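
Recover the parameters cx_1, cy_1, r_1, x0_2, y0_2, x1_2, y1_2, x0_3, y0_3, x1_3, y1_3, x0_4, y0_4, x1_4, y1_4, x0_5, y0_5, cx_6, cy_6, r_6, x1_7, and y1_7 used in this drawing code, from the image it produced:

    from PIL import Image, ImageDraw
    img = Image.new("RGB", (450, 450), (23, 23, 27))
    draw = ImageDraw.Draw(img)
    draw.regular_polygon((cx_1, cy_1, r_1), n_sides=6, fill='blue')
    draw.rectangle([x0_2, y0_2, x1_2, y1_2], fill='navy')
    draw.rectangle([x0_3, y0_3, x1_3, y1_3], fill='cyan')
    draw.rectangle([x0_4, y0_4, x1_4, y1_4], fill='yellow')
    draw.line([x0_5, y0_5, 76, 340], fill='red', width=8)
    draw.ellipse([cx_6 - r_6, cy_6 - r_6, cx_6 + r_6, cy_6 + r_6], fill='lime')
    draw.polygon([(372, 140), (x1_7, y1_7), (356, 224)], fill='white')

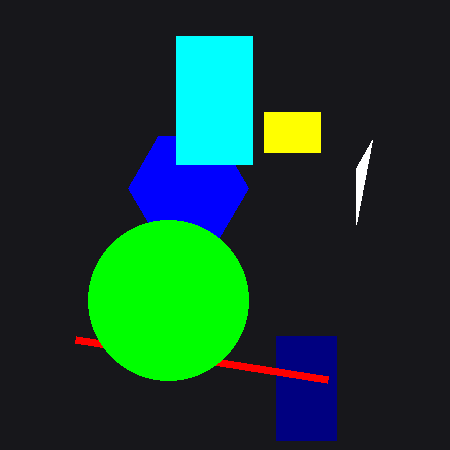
cx_1 = 188, cy_1 = 188, r_1 = 60, x0_2 = 276, y0_2 = 336, x1_2 = 336, y1_2 = 440, x0_3 = 176, y0_3 = 36, x1_3 = 252, y1_3 = 164, x0_4 = 264, y0_4 = 112, x1_4 = 320, y1_4 = 152, x0_5 = 328, y0_5 = 380, cx_6 = 168, cy_6 = 300, r_6 = 80, x1_7 = 356, y1_7 = 168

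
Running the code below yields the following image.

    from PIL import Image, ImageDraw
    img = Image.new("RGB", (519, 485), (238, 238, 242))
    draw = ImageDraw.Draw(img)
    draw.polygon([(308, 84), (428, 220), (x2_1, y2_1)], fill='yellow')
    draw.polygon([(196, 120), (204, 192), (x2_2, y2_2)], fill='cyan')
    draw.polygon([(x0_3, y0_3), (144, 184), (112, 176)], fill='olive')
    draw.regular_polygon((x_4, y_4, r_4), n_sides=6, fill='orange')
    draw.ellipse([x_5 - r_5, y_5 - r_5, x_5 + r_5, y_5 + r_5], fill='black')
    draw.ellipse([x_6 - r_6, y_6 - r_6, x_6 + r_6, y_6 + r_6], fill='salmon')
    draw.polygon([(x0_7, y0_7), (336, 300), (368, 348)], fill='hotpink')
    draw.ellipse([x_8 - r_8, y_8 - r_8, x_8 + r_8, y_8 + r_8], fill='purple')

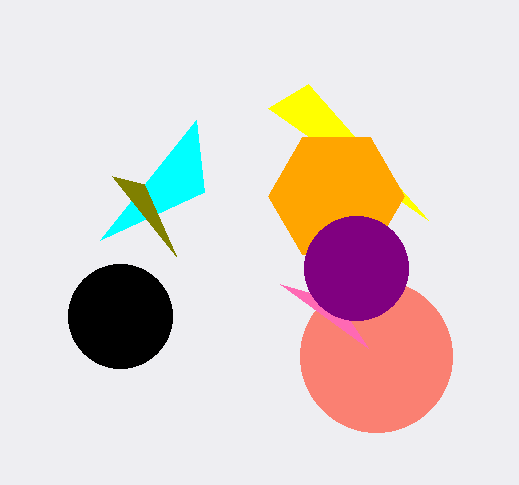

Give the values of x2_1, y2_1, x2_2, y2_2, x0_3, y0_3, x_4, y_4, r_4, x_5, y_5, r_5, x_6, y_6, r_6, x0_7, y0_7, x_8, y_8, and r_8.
x2_1 = 268; y2_1 = 108; x2_2 = 100; y2_2 = 240; x0_3 = 176; y0_3 = 256; x_4 = 336; y_4 = 196; r_4 = 68; x_5 = 120; y_5 = 316; r_5 = 52; x_6 = 376; y_6 = 356; r_6 = 76; x0_7 = 280; y0_7 = 284; x_8 = 356; y_8 = 268; r_8 = 52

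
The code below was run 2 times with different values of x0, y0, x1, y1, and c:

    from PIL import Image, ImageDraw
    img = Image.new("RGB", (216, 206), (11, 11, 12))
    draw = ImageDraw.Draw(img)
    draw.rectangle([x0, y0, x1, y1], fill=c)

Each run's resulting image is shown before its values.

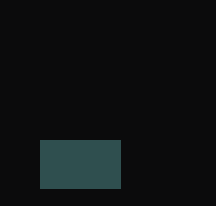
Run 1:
x0 = 40; y0 = 140; x1 = 120; y1 = 188; c = 'darkslategray'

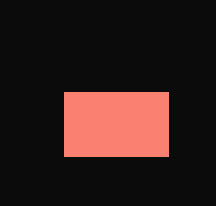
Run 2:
x0 = 64; y0 = 92; x1 = 168; y1 = 156; c = 'salmon'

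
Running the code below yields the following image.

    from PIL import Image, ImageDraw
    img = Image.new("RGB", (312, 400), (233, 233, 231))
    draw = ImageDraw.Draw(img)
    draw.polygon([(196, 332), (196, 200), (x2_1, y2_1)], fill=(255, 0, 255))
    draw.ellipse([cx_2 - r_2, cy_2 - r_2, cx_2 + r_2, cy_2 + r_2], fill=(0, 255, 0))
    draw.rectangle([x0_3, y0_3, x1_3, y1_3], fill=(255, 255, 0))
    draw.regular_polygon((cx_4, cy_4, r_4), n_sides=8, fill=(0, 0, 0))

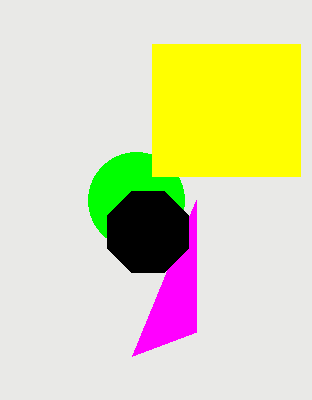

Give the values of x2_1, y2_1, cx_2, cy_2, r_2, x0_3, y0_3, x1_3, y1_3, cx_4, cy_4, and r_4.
x2_1 = 132
y2_1 = 356
cx_2 = 136
cy_2 = 200
r_2 = 48
x0_3 = 152
y0_3 = 44
x1_3 = 300
y1_3 = 176
cx_4 = 148
cy_4 = 232
r_4 = 44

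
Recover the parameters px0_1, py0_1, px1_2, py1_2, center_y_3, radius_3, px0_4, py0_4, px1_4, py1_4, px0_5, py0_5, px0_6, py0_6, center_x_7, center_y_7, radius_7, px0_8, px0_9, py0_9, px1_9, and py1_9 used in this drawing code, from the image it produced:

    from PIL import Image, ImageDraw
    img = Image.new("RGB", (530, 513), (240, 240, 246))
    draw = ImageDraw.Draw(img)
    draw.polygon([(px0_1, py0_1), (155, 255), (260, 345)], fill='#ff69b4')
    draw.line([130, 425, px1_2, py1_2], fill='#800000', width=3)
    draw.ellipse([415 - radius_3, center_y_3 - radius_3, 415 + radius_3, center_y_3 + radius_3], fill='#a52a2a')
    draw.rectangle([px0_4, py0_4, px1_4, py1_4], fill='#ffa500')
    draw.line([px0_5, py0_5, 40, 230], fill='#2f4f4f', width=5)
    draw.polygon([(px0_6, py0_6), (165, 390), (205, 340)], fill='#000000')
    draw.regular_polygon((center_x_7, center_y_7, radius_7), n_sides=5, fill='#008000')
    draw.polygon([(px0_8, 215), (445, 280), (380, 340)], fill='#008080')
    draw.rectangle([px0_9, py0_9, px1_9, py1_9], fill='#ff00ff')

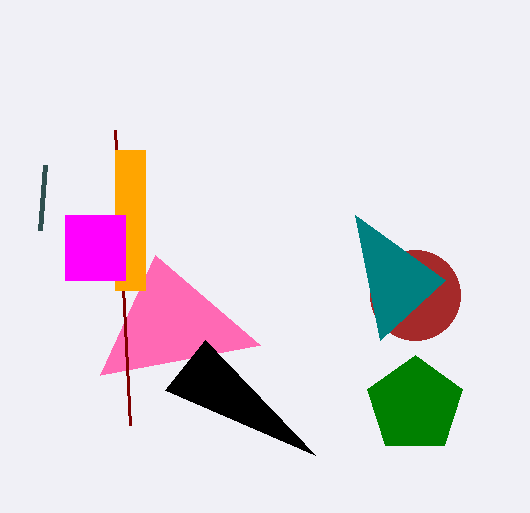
px0_1 = 100, py0_1 = 375, px1_2 = 115, py1_2 = 130, center_y_3 = 295, radius_3 = 45, px0_4 = 115, py0_4 = 150, px1_4 = 145, py1_4 = 290, px0_5 = 45, py0_5 = 165, px0_6 = 315, py0_6 = 455, center_x_7 = 415, center_y_7 = 405, radius_7 = 50, px0_8 = 355, px0_9 = 65, py0_9 = 215, px1_9 = 125, py1_9 = 280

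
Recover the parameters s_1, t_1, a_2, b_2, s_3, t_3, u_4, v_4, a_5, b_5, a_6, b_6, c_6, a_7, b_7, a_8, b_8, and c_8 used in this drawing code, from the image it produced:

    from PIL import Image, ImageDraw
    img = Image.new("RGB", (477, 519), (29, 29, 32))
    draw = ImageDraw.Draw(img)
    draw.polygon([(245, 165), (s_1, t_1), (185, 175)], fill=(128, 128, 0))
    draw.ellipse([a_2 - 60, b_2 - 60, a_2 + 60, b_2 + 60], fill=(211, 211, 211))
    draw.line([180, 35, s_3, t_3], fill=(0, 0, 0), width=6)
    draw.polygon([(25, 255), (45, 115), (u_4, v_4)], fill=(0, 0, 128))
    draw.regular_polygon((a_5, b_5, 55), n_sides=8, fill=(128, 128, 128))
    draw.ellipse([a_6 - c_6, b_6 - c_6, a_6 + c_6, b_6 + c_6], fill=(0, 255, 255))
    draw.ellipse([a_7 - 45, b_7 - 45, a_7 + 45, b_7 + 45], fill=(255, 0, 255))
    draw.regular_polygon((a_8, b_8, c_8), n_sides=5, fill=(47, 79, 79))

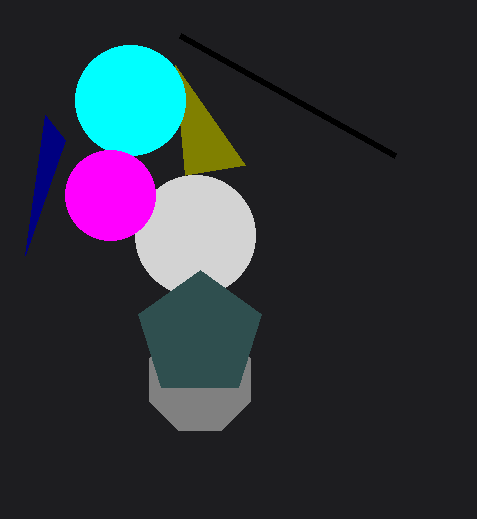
s_1 = 175; t_1 = 65; a_2 = 195; b_2 = 235; s_3 = 395; t_3 = 155; u_4 = 65; v_4 = 140; a_5 = 200; b_5 = 380; a_6 = 130; b_6 = 100; c_6 = 55; a_7 = 110; b_7 = 195; a_8 = 200; b_8 = 335; c_8 = 65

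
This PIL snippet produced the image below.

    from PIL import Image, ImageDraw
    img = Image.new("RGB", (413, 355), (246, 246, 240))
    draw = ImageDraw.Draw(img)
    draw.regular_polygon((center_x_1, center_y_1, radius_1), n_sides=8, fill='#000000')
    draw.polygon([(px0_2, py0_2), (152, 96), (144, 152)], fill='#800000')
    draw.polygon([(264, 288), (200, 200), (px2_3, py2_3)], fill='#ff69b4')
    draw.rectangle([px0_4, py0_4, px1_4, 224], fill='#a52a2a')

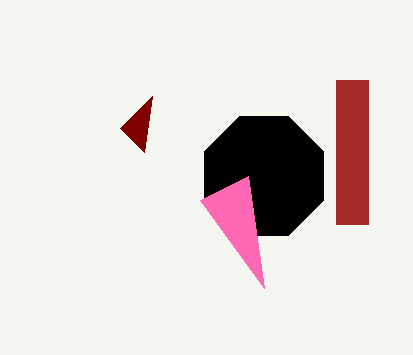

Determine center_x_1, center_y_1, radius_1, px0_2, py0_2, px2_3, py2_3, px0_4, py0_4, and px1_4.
center_x_1 = 264
center_y_1 = 176
radius_1 = 64
px0_2 = 120
py0_2 = 128
px2_3 = 248
py2_3 = 176
px0_4 = 336
py0_4 = 80
px1_4 = 368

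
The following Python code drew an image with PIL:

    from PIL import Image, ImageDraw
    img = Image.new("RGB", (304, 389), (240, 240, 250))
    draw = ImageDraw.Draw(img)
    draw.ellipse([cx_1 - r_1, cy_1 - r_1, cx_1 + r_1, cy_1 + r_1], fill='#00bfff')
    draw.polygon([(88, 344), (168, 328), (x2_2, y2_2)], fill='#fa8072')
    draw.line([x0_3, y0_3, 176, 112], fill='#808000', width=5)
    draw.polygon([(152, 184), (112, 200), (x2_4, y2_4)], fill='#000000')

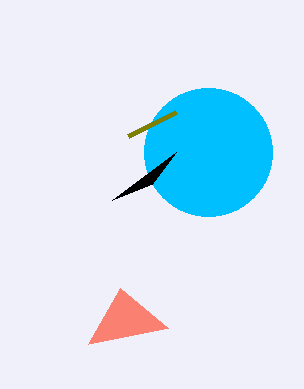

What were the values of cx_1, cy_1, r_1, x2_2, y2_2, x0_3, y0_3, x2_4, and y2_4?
cx_1 = 208
cy_1 = 152
r_1 = 64
x2_2 = 120
y2_2 = 288
x0_3 = 128
y0_3 = 136
x2_4 = 176
y2_4 = 152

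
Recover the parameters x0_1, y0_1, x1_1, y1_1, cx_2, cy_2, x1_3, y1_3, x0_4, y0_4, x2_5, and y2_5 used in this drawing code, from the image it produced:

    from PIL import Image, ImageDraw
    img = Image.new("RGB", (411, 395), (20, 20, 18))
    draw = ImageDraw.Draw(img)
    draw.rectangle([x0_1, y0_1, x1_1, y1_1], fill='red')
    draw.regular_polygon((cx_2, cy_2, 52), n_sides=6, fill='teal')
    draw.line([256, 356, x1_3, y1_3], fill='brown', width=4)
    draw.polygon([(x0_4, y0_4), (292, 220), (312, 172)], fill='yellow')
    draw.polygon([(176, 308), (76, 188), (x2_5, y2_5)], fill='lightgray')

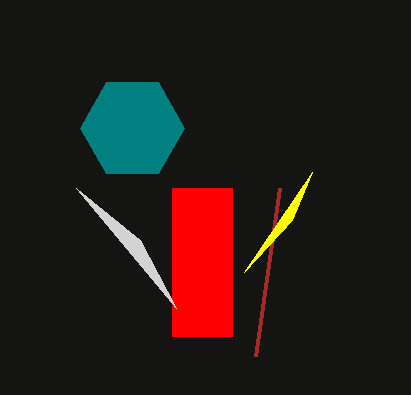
x0_1 = 172; y0_1 = 188; x1_1 = 232; y1_1 = 336; cx_2 = 132; cy_2 = 128; x1_3 = 280; y1_3 = 188; x0_4 = 244; y0_4 = 272; x2_5 = 140; y2_5 = 240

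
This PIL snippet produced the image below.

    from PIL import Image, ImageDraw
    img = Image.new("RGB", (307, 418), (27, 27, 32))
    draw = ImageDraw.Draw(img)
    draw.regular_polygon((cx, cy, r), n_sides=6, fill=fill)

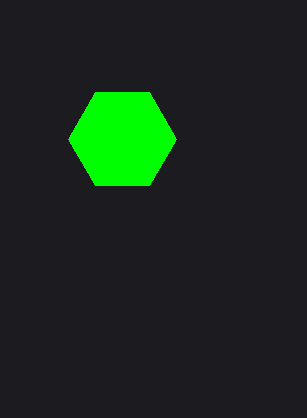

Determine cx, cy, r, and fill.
cx = 122, cy = 139, r = 54, fill = 'lime'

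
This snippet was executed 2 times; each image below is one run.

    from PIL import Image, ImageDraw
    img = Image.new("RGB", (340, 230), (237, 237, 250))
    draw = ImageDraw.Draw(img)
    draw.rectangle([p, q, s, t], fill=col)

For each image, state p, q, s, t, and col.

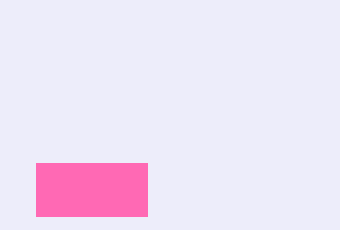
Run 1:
p = 36, q = 163, s = 147, t = 216, col = 'hotpink'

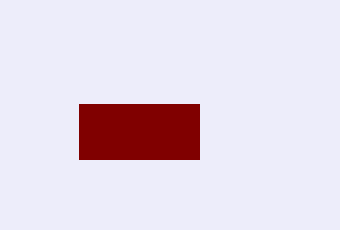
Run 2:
p = 79, q = 104, s = 199, t = 159, col = 'maroon'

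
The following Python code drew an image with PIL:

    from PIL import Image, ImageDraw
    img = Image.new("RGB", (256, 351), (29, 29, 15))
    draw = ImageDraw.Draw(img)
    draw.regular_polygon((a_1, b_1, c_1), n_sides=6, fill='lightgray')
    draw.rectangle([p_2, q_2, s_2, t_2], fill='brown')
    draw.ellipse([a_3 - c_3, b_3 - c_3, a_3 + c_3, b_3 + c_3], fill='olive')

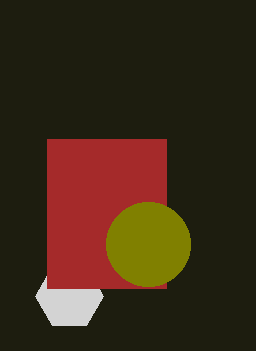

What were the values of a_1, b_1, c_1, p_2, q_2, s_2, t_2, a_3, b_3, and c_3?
a_1 = 69; b_1 = 296; c_1 = 34; p_2 = 47; q_2 = 139; s_2 = 166; t_2 = 288; a_3 = 148; b_3 = 244; c_3 = 42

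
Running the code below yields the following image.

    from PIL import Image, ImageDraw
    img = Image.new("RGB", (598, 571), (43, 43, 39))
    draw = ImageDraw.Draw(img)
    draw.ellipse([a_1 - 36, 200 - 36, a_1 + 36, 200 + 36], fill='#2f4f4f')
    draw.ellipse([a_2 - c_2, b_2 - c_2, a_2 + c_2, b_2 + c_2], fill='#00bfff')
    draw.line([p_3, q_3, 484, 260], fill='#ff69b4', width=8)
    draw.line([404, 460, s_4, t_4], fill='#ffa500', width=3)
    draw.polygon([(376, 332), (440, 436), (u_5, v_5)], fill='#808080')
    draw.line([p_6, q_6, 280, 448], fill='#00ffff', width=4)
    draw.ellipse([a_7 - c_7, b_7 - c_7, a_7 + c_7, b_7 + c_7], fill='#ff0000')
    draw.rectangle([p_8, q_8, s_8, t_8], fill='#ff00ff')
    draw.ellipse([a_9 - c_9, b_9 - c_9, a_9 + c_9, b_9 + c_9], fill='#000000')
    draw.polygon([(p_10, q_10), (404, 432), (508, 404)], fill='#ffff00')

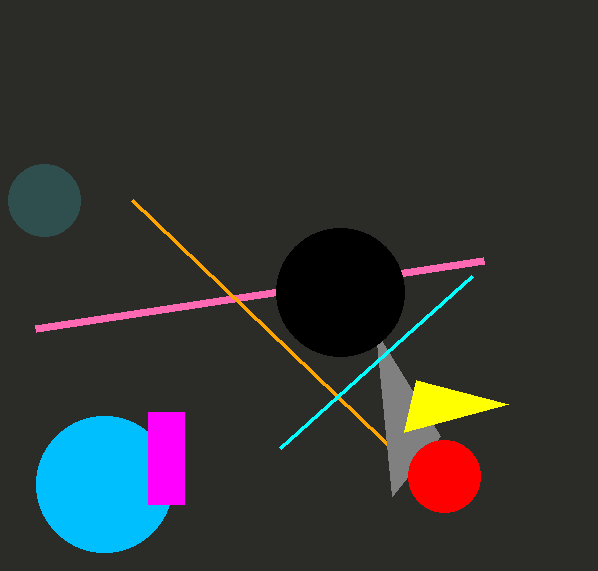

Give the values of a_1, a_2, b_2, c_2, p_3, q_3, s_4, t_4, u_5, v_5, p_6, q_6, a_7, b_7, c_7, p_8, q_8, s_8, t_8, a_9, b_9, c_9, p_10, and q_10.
a_1 = 44
a_2 = 104
b_2 = 484
c_2 = 68
p_3 = 36
q_3 = 328
s_4 = 132
t_4 = 200
u_5 = 392
v_5 = 496
p_6 = 472
q_6 = 276
a_7 = 444
b_7 = 476
c_7 = 36
p_8 = 148
q_8 = 412
s_8 = 184
t_8 = 504
a_9 = 340
b_9 = 292
c_9 = 64
p_10 = 416
q_10 = 380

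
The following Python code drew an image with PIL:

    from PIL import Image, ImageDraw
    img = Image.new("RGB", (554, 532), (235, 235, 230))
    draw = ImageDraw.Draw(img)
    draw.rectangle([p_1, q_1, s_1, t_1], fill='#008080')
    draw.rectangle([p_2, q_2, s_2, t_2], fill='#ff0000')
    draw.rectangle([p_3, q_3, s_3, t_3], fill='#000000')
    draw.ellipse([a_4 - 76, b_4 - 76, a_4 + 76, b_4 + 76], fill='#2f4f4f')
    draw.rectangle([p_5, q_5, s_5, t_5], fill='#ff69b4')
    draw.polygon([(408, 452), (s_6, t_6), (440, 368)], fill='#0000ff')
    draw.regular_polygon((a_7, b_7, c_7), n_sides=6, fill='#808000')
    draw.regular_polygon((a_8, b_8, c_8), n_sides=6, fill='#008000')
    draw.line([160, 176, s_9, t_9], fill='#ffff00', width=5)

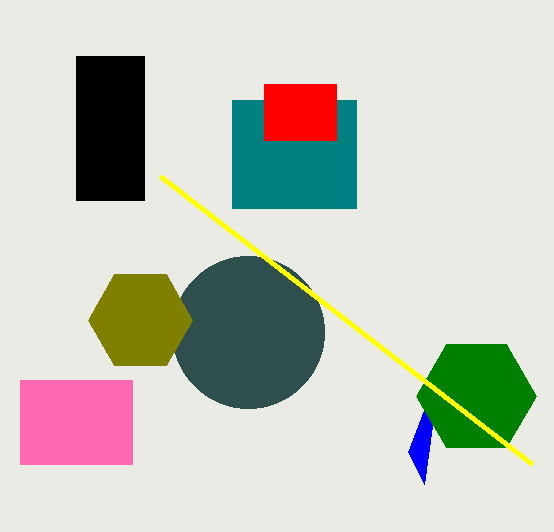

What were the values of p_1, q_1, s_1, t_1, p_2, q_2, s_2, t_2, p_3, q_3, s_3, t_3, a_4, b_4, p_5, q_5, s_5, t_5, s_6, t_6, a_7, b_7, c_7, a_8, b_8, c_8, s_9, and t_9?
p_1 = 232, q_1 = 100, s_1 = 356, t_1 = 208, p_2 = 264, q_2 = 84, s_2 = 336, t_2 = 140, p_3 = 76, q_3 = 56, s_3 = 144, t_3 = 200, a_4 = 248, b_4 = 332, p_5 = 20, q_5 = 380, s_5 = 132, t_5 = 464, s_6 = 424, t_6 = 484, a_7 = 140, b_7 = 320, c_7 = 52, a_8 = 476, b_8 = 396, c_8 = 60, s_9 = 532, t_9 = 464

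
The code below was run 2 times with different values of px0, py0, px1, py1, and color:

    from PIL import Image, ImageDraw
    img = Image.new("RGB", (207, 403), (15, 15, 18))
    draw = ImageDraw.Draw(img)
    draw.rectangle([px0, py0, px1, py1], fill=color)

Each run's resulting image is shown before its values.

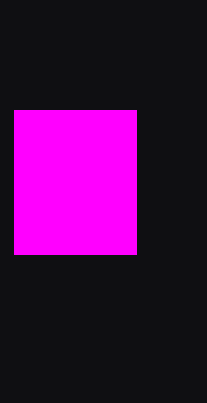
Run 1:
px0 = 14; py0 = 110; px1 = 136; py1 = 254; color = 'magenta'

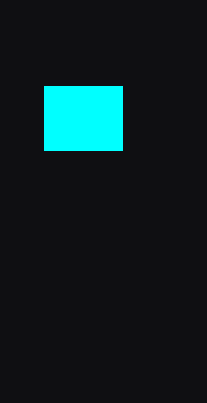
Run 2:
px0 = 44, py0 = 86, px1 = 122, py1 = 150, color = 'cyan'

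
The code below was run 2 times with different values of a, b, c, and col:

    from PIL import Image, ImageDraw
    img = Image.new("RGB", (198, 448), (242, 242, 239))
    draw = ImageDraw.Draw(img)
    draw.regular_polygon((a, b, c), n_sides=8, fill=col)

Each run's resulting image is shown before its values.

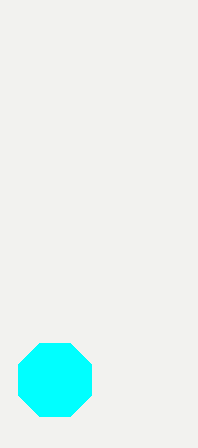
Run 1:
a = 55, b = 380, c = 40, col = 'cyan'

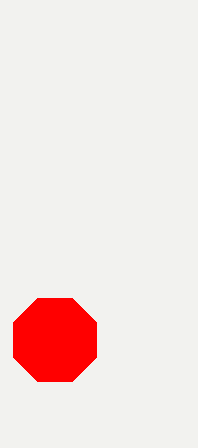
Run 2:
a = 55, b = 340, c = 45, col = 'red'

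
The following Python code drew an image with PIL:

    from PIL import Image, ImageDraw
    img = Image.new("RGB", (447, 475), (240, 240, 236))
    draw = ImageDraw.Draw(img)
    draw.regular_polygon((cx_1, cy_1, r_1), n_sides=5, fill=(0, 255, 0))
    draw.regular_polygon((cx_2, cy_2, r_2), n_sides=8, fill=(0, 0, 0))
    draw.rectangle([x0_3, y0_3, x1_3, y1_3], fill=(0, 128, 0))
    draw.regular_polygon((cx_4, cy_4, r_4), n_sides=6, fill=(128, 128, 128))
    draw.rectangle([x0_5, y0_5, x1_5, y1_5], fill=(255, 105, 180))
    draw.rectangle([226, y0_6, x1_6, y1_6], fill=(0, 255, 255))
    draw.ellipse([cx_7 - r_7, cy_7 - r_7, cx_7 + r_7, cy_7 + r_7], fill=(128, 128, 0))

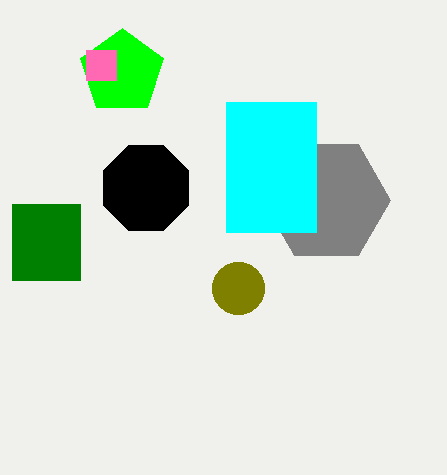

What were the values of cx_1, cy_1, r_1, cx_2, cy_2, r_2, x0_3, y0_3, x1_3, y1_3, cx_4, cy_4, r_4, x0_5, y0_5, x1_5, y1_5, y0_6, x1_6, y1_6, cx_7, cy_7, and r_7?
cx_1 = 122
cy_1 = 72
r_1 = 44
cx_2 = 146
cy_2 = 188
r_2 = 46
x0_3 = 12
y0_3 = 204
x1_3 = 80
y1_3 = 280
cx_4 = 326
cy_4 = 200
r_4 = 64
x0_5 = 86
y0_5 = 50
x1_5 = 116
y1_5 = 80
y0_6 = 102
x1_6 = 316
y1_6 = 232
cx_7 = 238
cy_7 = 288
r_7 = 26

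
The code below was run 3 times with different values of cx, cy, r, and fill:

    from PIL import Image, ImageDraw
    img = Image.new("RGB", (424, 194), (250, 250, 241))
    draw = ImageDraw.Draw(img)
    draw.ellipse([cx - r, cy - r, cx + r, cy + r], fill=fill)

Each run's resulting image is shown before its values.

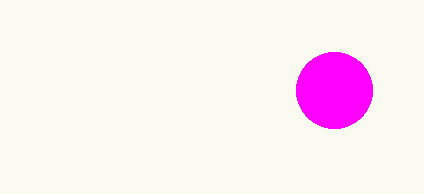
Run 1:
cx = 334; cy = 90; r = 38; fill = 'magenta'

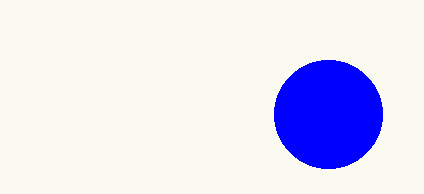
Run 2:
cx = 328; cy = 114; r = 54; fill = 'blue'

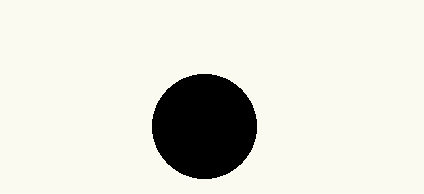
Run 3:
cx = 204
cy = 126
r = 52
fill = 'black'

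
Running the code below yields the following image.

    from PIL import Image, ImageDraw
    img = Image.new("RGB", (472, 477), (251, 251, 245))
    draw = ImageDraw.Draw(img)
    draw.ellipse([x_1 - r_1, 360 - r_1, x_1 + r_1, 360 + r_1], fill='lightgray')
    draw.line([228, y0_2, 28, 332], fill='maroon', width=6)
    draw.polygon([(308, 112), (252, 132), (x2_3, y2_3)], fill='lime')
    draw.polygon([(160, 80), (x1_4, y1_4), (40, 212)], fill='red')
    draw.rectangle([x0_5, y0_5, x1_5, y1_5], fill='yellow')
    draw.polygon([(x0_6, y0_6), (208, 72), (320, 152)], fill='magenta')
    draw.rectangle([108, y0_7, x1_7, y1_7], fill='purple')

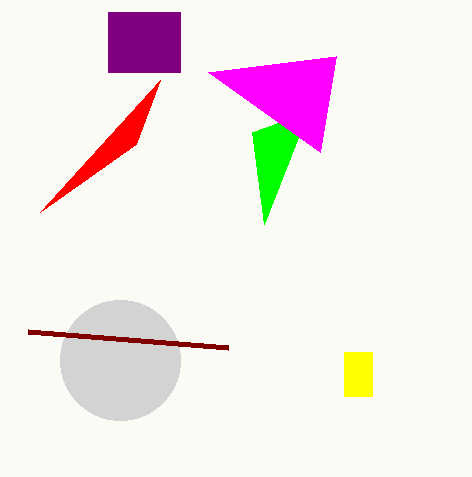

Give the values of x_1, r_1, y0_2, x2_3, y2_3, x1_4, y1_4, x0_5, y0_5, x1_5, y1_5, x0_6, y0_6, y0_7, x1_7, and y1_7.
x_1 = 120, r_1 = 60, y0_2 = 348, x2_3 = 264, y2_3 = 224, x1_4 = 136, y1_4 = 144, x0_5 = 344, y0_5 = 352, x1_5 = 372, y1_5 = 396, x0_6 = 336, y0_6 = 56, y0_7 = 12, x1_7 = 180, y1_7 = 72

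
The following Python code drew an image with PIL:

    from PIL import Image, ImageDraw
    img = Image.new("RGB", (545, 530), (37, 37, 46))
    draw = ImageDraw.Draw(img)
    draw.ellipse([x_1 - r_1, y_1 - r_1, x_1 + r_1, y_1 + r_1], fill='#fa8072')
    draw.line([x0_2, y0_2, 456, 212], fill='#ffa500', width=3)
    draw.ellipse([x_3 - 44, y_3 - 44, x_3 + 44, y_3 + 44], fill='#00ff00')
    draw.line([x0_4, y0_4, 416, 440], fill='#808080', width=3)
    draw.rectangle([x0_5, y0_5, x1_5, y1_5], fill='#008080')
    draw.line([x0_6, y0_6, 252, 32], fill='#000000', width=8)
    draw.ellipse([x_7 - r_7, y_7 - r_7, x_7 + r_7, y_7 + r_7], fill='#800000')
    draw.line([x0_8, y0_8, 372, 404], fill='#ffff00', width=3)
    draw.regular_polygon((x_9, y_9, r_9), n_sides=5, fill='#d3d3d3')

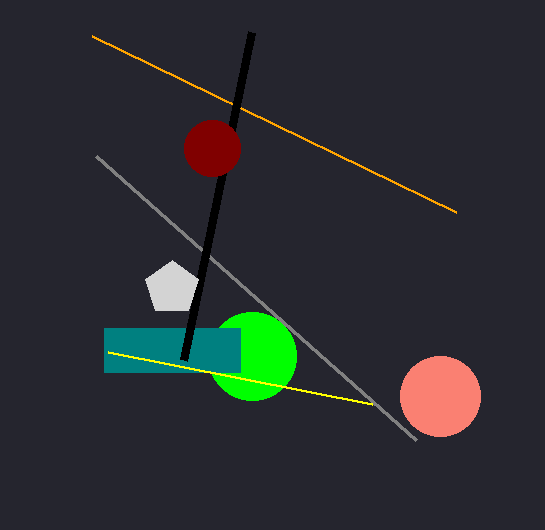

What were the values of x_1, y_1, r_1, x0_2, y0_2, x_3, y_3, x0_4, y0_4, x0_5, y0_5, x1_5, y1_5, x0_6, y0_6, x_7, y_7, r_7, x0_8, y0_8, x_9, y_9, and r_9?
x_1 = 440; y_1 = 396; r_1 = 40; x0_2 = 92; y0_2 = 36; x_3 = 252; y_3 = 356; x0_4 = 96; y0_4 = 156; x0_5 = 104; y0_5 = 328; x1_5 = 240; y1_5 = 372; x0_6 = 184; y0_6 = 360; x_7 = 212; y_7 = 148; r_7 = 28; x0_8 = 108; y0_8 = 352; x_9 = 172; y_9 = 288; r_9 = 28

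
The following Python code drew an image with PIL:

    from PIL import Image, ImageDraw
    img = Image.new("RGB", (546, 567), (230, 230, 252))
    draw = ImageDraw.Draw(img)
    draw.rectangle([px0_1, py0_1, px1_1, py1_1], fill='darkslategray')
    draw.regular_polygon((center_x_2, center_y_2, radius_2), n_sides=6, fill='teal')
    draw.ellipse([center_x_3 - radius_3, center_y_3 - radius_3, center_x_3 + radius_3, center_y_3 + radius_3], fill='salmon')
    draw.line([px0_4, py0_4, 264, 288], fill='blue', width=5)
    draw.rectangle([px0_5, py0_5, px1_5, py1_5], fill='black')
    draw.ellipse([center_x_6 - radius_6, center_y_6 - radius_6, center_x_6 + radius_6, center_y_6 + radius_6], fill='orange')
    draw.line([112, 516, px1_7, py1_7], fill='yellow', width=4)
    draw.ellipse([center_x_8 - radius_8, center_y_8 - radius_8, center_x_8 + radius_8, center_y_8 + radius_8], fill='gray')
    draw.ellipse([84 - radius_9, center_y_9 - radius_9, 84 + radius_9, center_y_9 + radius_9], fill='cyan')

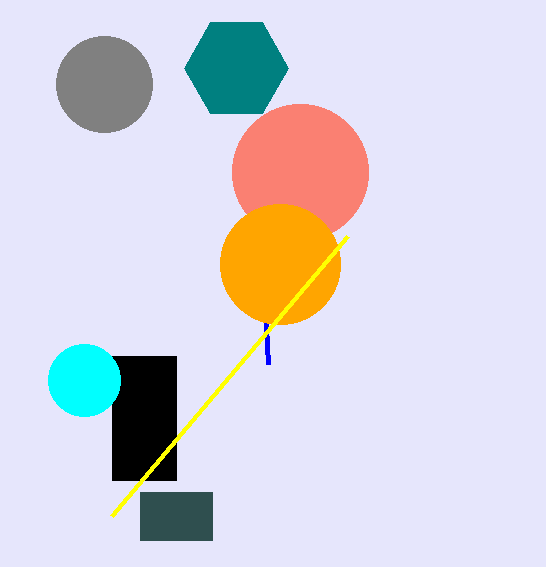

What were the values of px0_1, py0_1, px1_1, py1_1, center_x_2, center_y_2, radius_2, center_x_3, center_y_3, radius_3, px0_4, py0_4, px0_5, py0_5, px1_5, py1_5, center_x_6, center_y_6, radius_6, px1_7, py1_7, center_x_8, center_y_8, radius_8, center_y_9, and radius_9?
px0_1 = 140
py0_1 = 492
px1_1 = 212
py1_1 = 540
center_x_2 = 236
center_y_2 = 68
radius_2 = 52
center_x_3 = 300
center_y_3 = 172
radius_3 = 68
px0_4 = 268
py0_4 = 364
px0_5 = 112
py0_5 = 356
px1_5 = 176
py1_5 = 480
center_x_6 = 280
center_y_6 = 264
radius_6 = 60
px1_7 = 348
py1_7 = 236
center_x_8 = 104
center_y_8 = 84
radius_8 = 48
center_y_9 = 380
radius_9 = 36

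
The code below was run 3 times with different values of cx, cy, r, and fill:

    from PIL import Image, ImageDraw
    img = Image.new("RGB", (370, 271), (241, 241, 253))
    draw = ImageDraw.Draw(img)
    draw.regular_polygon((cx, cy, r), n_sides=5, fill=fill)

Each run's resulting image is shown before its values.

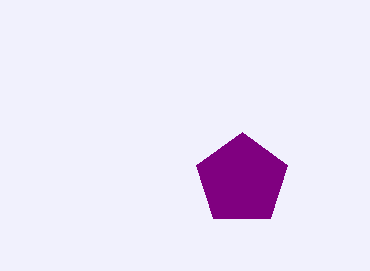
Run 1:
cx = 242; cy = 180; r = 48; fill = 'purple'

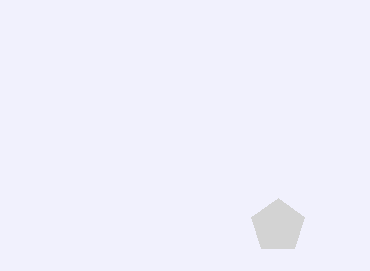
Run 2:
cx = 278
cy = 226
r = 28
fill = 'lightgray'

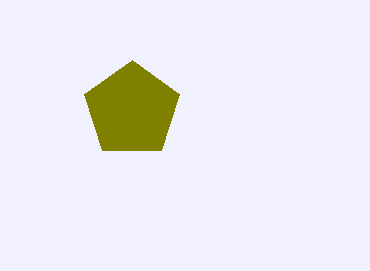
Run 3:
cx = 132
cy = 110
r = 50
fill = 'olive'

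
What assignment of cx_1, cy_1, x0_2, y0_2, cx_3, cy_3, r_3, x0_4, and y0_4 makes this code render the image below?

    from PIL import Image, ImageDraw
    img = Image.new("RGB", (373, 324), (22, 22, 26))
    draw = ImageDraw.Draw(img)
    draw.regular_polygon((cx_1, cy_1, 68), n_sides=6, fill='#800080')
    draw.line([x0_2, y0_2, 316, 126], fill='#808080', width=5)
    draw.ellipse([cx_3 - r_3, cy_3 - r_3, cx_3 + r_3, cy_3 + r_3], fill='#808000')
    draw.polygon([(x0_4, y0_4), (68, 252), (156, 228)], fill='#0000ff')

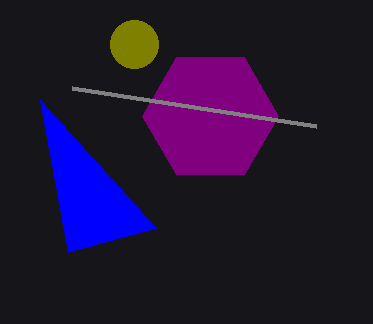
cx_1 = 210; cy_1 = 116; x0_2 = 72; y0_2 = 88; cx_3 = 134; cy_3 = 44; r_3 = 24; x0_4 = 40; y0_4 = 100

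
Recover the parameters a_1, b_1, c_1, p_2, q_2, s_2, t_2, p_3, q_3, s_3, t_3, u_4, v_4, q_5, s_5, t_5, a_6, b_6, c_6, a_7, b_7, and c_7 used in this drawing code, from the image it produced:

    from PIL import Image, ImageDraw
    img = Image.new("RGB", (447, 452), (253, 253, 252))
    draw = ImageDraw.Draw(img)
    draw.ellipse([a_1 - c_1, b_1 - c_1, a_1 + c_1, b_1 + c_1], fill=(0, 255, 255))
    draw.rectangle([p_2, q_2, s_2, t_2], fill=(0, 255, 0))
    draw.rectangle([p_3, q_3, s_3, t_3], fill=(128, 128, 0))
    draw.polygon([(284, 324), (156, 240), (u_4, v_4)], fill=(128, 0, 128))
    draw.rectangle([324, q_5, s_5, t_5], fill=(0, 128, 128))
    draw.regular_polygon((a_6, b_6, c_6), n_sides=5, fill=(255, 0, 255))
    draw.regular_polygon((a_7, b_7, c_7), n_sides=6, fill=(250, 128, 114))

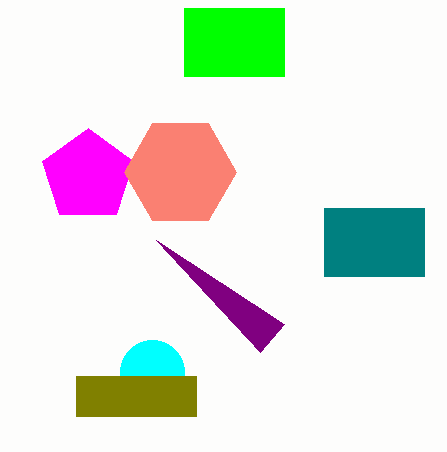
a_1 = 152
b_1 = 372
c_1 = 32
p_2 = 184
q_2 = 8
s_2 = 284
t_2 = 76
p_3 = 76
q_3 = 376
s_3 = 196
t_3 = 416
u_4 = 260
v_4 = 352
q_5 = 208
s_5 = 424
t_5 = 276
a_6 = 88
b_6 = 176
c_6 = 48
a_7 = 180
b_7 = 172
c_7 = 56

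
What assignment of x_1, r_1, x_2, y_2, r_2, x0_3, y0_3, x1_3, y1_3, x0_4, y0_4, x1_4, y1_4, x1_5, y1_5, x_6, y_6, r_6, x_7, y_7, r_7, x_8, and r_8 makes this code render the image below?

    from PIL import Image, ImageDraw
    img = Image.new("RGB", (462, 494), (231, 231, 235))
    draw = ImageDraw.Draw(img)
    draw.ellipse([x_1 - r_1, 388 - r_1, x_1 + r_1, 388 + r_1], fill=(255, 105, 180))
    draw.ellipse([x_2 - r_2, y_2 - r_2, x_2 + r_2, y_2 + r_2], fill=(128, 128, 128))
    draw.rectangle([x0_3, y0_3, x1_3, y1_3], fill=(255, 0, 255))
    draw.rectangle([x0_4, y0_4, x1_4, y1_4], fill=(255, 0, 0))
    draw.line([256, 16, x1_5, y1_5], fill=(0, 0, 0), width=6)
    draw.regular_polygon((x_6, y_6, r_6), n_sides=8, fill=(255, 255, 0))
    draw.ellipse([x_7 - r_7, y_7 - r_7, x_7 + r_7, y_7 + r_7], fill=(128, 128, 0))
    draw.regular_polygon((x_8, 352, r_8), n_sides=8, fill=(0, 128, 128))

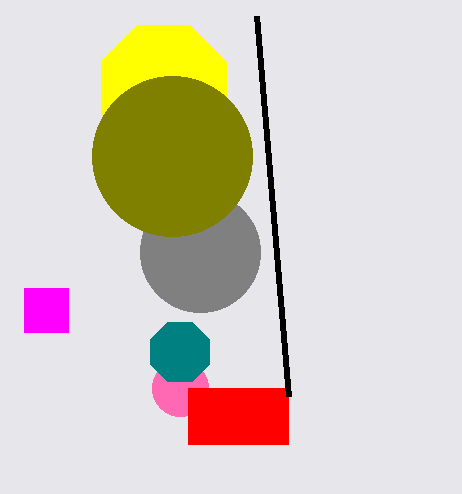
x_1 = 180; r_1 = 28; x_2 = 200; y_2 = 252; r_2 = 60; x0_3 = 24; y0_3 = 288; x1_3 = 68; y1_3 = 332; x0_4 = 188; y0_4 = 388; x1_4 = 288; y1_4 = 444; x1_5 = 288; y1_5 = 396; x_6 = 164; y_6 = 88; r_6 = 68; x_7 = 172; y_7 = 156; r_7 = 80; x_8 = 180; r_8 = 32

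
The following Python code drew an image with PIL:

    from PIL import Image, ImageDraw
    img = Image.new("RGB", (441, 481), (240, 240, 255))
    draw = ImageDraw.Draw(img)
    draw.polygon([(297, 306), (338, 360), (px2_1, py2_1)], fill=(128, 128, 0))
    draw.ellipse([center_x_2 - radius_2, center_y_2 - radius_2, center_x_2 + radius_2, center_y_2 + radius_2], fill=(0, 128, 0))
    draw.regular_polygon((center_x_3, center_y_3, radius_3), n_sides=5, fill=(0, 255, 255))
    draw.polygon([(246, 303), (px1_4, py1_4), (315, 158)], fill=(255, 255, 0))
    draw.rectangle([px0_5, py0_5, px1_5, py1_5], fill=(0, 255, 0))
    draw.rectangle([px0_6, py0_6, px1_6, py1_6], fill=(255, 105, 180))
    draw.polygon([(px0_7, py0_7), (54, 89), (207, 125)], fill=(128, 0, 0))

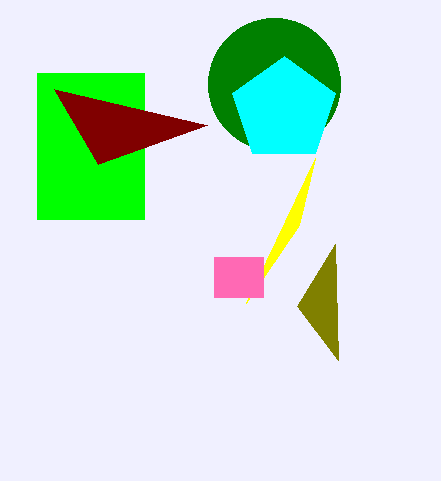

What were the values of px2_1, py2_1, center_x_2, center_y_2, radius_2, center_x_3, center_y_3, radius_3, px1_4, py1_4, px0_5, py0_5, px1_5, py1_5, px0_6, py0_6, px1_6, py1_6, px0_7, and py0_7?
px2_1 = 335, py2_1 = 244, center_x_2 = 274, center_y_2 = 84, radius_2 = 66, center_x_3 = 284, center_y_3 = 110, radius_3 = 54, px1_4 = 299, py1_4 = 225, px0_5 = 37, py0_5 = 73, px1_5 = 144, py1_5 = 219, px0_6 = 214, py0_6 = 257, px1_6 = 263, py1_6 = 297, px0_7 = 98, py0_7 = 164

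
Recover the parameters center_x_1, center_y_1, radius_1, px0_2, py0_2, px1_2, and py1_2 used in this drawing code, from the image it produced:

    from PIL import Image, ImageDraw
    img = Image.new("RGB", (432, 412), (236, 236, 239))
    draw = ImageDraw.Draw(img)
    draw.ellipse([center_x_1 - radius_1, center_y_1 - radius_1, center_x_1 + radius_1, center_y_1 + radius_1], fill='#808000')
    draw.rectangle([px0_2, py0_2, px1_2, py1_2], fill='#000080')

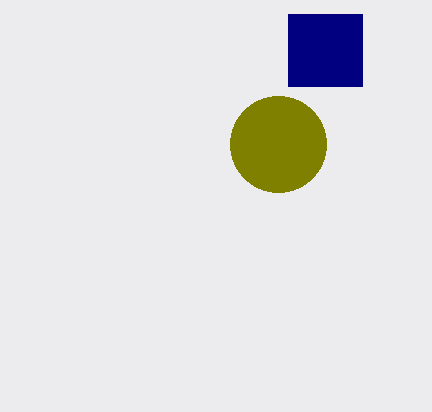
center_x_1 = 278, center_y_1 = 144, radius_1 = 48, px0_2 = 288, py0_2 = 14, px1_2 = 362, py1_2 = 86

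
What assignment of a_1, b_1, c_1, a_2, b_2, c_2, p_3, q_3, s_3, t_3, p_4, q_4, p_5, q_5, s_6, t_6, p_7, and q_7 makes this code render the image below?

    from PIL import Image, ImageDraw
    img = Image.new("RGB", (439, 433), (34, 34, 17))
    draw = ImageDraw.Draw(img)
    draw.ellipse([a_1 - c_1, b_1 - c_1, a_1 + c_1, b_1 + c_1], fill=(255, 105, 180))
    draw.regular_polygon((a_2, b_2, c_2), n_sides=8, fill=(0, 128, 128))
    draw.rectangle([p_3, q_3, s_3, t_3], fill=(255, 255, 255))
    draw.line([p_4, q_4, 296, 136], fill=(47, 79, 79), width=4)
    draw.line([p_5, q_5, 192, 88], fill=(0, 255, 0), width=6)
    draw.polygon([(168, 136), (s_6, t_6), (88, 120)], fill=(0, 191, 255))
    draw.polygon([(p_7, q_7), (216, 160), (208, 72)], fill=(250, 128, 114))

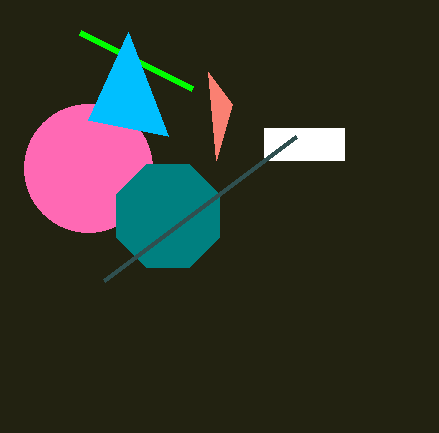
a_1 = 88; b_1 = 168; c_1 = 64; a_2 = 168; b_2 = 216; c_2 = 56; p_3 = 264; q_3 = 128; s_3 = 344; t_3 = 160; p_4 = 104; q_4 = 280; p_5 = 80; q_5 = 32; s_6 = 128; t_6 = 32; p_7 = 232; q_7 = 104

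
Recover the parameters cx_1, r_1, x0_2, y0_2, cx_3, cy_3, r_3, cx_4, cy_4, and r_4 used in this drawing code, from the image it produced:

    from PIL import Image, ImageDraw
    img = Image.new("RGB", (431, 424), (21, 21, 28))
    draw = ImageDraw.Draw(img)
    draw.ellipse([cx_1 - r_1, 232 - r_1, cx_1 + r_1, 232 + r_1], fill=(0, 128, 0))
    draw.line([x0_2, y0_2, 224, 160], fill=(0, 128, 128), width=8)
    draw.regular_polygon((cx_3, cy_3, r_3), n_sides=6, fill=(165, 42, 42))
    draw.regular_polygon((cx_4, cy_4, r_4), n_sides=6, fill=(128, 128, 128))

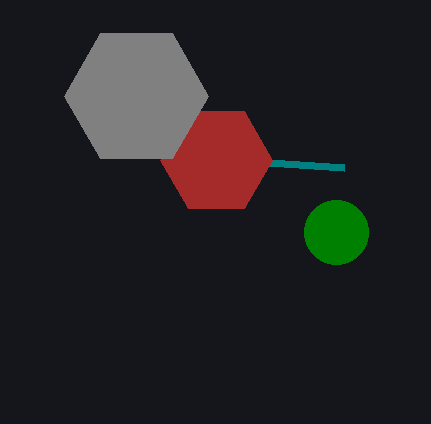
cx_1 = 336
r_1 = 32
x0_2 = 344
y0_2 = 168
cx_3 = 216
cy_3 = 160
r_3 = 56
cx_4 = 136
cy_4 = 96
r_4 = 72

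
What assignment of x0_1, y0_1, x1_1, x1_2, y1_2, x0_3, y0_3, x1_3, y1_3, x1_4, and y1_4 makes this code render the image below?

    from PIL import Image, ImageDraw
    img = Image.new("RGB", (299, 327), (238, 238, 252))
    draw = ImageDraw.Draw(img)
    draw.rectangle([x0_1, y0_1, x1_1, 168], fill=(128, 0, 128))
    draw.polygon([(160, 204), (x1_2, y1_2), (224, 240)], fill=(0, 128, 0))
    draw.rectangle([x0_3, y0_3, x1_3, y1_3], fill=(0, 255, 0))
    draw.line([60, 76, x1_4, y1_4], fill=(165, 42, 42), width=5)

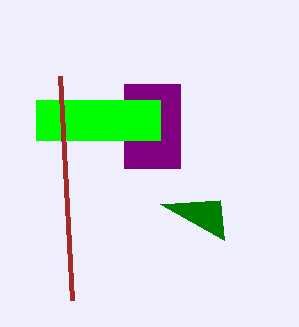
x0_1 = 124; y0_1 = 84; x1_1 = 180; x1_2 = 220; y1_2 = 200; x0_3 = 36; y0_3 = 100; x1_3 = 160; y1_3 = 140; x1_4 = 72; y1_4 = 300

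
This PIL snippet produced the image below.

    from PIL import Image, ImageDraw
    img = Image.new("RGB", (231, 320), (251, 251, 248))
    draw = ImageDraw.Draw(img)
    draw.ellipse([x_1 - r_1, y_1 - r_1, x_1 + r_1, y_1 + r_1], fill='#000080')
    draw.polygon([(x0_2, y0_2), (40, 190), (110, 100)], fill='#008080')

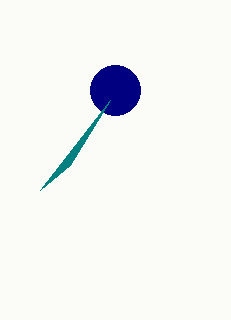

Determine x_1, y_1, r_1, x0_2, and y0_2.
x_1 = 115, y_1 = 90, r_1 = 25, x0_2 = 70, y0_2 = 165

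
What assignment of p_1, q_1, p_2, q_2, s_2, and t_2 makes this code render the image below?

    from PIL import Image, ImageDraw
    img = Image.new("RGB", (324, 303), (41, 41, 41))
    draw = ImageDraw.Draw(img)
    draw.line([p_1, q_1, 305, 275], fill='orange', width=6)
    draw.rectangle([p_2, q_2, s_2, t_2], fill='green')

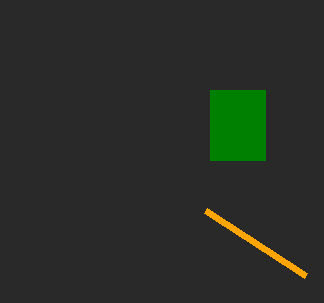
p_1 = 205
q_1 = 210
p_2 = 210
q_2 = 90
s_2 = 265
t_2 = 160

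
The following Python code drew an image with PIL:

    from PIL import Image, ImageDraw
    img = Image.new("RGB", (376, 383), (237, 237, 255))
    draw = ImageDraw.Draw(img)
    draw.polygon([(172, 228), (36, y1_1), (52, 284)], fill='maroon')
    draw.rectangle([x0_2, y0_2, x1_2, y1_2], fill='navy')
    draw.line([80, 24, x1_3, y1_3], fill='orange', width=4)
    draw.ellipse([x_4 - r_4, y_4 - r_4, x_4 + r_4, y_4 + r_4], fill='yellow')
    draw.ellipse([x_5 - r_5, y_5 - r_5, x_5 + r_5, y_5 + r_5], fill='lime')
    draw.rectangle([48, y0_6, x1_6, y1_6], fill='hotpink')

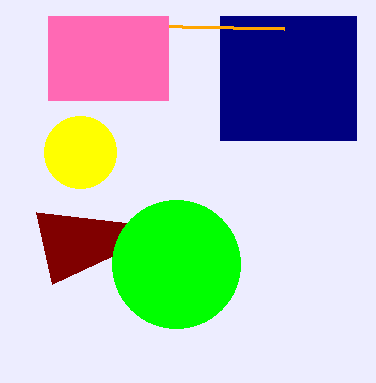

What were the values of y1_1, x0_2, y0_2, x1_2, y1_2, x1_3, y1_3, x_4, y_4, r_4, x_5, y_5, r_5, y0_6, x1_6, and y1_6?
y1_1 = 212; x0_2 = 220; y0_2 = 16; x1_2 = 356; y1_2 = 140; x1_3 = 284; y1_3 = 28; x_4 = 80; y_4 = 152; r_4 = 36; x_5 = 176; y_5 = 264; r_5 = 64; y0_6 = 16; x1_6 = 168; y1_6 = 100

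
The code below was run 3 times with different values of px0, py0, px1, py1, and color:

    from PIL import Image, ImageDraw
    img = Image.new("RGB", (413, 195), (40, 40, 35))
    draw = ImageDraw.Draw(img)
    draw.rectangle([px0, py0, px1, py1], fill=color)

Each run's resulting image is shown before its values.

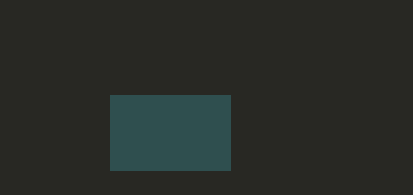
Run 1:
px0 = 110, py0 = 95, px1 = 230, py1 = 170, color = 'darkslategray'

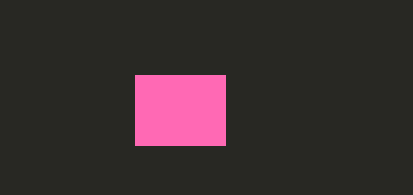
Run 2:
px0 = 135, py0 = 75, px1 = 225, py1 = 145, color = 'hotpink'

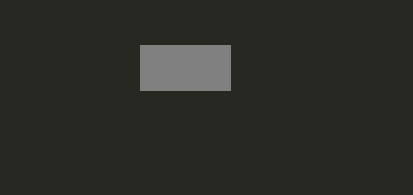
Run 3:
px0 = 140, py0 = 45, px1 = 230, py1 = 90, color = 'gray'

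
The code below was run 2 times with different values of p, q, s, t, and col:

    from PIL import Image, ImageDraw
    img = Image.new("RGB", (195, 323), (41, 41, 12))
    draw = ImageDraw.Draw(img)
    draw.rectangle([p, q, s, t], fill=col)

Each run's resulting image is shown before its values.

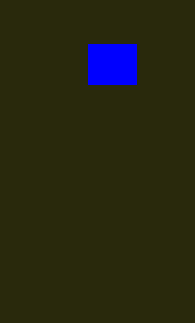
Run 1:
p = 88, q = 44, s = 136, t = 84, col = 'blue'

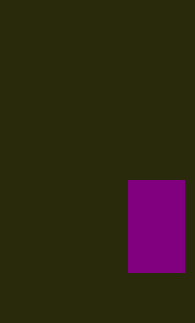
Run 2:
p = 128
q = 180
s = 184
t = 272
col = 'purple'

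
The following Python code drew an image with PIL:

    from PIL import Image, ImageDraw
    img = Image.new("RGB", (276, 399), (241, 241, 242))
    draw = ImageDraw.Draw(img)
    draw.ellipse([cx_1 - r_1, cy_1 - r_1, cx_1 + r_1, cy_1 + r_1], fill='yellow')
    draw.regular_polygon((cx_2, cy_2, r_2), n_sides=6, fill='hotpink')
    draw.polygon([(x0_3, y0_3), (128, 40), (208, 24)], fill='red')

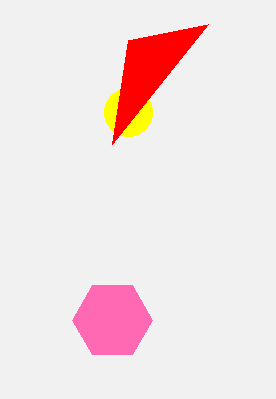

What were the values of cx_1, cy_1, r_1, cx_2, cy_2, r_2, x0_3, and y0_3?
cx_1 = 128
cy_1 = 112
r_1 = 24
cx_2 = 112
cy_2 = 320
r_2 = 40
x0_3 = 112
y0_3 = 144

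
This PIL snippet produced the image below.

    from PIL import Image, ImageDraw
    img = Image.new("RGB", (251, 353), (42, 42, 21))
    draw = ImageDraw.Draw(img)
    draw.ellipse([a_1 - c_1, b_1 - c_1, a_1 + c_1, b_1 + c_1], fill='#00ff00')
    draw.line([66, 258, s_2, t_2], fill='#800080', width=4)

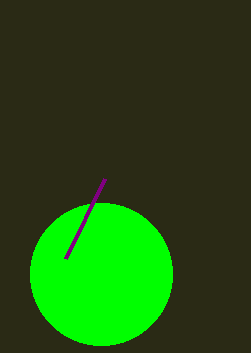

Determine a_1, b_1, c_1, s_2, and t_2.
a_1 = 101, b_1 = 274, c_1 = 71, s_2 = 105, t_2 = 178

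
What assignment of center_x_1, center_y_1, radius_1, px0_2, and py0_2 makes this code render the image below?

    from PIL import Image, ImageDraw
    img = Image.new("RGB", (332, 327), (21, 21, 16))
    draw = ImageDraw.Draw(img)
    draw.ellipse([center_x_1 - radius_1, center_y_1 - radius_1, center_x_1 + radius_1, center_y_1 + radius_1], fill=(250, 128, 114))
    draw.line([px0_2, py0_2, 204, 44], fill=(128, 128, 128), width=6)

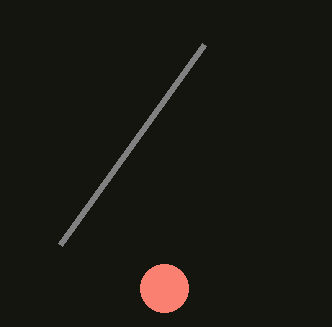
center_x_1 = 164, center_y_1 = 288, radius_1 = 24, px0_2 = 60, py0_2 = 244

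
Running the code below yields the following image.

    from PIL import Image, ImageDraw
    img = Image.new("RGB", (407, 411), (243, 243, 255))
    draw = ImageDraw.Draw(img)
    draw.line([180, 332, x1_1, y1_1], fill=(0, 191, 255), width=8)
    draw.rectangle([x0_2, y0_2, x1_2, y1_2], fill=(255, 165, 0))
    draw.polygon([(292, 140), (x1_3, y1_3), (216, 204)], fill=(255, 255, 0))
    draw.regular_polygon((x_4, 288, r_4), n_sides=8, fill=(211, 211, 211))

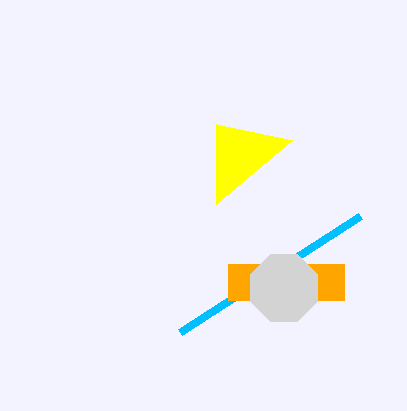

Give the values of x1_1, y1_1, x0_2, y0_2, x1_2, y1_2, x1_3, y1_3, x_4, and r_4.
x1_1 = 360
y1_1 = 216
x0_2 = 228
y0_2 = 264
x1_2 = 344
y1_2 = 300
x1_3 = 216
y1_3 = 124
x_4 = 284
r_4 = 36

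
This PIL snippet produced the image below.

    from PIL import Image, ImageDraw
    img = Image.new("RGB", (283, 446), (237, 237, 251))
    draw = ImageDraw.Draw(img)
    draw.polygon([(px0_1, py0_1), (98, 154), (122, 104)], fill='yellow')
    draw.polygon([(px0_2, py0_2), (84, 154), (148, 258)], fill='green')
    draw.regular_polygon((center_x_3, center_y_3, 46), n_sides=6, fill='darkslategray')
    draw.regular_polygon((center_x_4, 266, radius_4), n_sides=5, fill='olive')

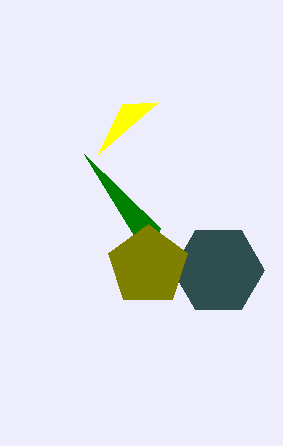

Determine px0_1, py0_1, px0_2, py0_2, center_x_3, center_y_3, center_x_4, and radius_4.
px0_1 = 158, py0_1 = 102, px0_2 = 160, py0_2 = 228, center_x_3 = 218, center_y_3 = 270, center_x_4 = 148, radius_4 = 42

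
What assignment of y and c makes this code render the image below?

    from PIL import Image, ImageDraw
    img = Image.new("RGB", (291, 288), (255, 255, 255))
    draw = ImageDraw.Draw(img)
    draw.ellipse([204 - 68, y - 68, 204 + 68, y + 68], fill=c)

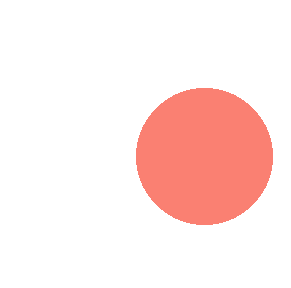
y = 156; c = 'salmon'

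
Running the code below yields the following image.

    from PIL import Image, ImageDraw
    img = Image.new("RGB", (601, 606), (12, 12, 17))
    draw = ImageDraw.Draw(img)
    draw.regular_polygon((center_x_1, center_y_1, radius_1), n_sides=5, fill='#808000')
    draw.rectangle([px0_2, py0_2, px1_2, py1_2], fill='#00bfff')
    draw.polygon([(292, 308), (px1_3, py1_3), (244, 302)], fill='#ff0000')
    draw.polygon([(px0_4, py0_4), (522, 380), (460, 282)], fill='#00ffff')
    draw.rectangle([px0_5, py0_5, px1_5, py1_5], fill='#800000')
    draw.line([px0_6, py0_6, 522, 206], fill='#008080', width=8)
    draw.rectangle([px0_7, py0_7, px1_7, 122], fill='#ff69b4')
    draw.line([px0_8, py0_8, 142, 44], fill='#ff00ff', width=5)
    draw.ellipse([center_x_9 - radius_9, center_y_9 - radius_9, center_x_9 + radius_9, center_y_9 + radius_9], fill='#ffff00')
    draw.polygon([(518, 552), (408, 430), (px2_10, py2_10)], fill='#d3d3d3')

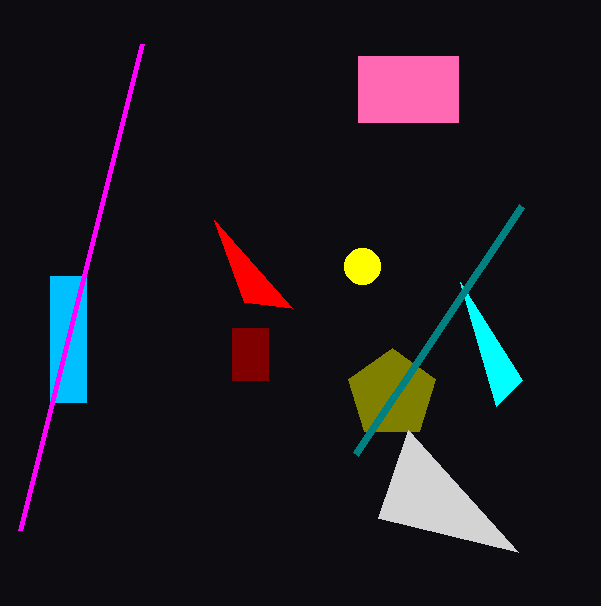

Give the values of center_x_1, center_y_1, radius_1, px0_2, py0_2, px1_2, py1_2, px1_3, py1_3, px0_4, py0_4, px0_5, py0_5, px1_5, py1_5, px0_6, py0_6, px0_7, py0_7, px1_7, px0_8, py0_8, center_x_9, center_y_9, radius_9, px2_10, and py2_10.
center_x_1 = 392
center_y_1 = 394
radius_1 = 46
px0_2 = 50
py0_2 = 276
px1_2 = 86
py1_2 = 402
px1_3 = 214
py1_3 = 220
px0_4 = 496
py0_4 = 406
px0_5 = 232
py0_5 = 328
px1_5 = 268
py1_5 = 380
px0_6 = 356
py0_6 = 454
px0_7 = 358
py0_7 = 56
px1_7 = 458
px0_8 = 20
py0_8 = 530
center_x_9 = 362
center_y_9 = 266
radius_9 = 18
px2_10 = 378
py2_10 = 518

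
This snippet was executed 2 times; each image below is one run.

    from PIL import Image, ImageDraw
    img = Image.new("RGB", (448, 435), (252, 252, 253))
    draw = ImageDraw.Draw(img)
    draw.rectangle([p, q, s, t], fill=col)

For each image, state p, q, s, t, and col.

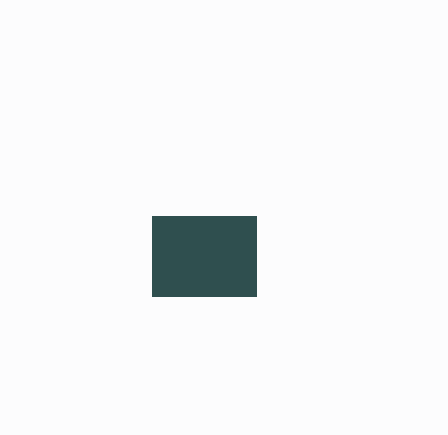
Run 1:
p = 152; q = 216; s = 256; t = 296; col = 'darkslategray'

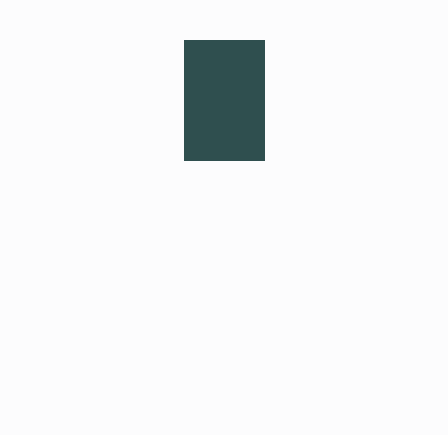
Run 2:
p = 184, q = 40, s = 264, t = 160, col = 'darkslategray'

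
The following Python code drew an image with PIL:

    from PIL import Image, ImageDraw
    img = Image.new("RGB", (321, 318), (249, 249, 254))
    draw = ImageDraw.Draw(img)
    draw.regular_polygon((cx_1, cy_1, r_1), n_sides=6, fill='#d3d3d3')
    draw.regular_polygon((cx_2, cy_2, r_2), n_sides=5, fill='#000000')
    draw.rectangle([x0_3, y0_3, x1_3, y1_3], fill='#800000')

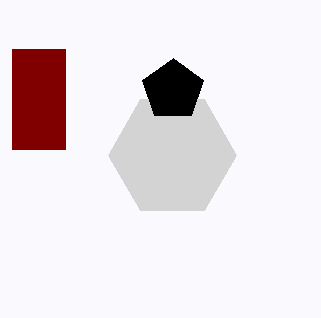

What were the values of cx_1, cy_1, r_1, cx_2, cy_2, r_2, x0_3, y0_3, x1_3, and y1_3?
cx_1 = 172, cy_1 = 155, r_1 = 64, cx_2 = 173, cy_2 = 90, r_2 = 32, x0_3 = 12, y0_3 = 49, x1_3 = 65, y1_3 = 149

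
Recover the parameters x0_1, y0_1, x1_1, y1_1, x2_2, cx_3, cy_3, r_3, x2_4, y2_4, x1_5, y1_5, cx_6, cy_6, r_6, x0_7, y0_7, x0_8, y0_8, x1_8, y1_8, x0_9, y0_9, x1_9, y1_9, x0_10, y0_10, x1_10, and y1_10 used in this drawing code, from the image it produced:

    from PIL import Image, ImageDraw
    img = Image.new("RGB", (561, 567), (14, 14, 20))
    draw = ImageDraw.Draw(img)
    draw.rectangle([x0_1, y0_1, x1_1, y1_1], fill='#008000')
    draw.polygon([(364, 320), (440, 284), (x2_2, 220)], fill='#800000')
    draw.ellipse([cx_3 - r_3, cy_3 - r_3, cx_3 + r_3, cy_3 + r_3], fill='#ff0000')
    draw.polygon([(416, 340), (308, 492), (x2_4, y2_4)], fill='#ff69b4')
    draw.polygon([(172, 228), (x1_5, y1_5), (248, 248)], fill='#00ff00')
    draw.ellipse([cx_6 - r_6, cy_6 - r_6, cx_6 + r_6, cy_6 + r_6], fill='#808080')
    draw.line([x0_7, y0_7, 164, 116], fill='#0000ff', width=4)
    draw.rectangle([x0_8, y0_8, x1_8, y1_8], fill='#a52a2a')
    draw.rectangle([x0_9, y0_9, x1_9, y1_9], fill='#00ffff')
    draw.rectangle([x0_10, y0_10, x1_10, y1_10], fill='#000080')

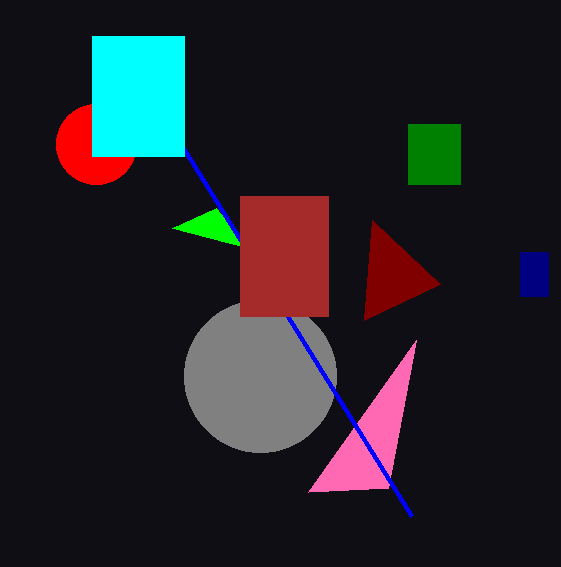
x0_1 = 408
y0_1 = 124
x1_1 = 460
y1_1 = 184
x2_2 = 372
cx_3 = 96
cy_3 = 144
r_3 = 40
x2_4 = 388
y2_4 = 488
x1_5 = 216
y1_5 = 208
cx_6 = 260
cy_6 = 376
r_6 = 76
x0_7 = 412
y0_7 = 516
x0_8 = 240
y0_8 = 196
x1_8 = 328
y1_8 = 316
x0_9 = 92
y0_9 = 36
x1_9 = 184
y1_9 = 156
x0_10 = 520
y0_10 = 252
x1_10 = 548
y1_10 = 296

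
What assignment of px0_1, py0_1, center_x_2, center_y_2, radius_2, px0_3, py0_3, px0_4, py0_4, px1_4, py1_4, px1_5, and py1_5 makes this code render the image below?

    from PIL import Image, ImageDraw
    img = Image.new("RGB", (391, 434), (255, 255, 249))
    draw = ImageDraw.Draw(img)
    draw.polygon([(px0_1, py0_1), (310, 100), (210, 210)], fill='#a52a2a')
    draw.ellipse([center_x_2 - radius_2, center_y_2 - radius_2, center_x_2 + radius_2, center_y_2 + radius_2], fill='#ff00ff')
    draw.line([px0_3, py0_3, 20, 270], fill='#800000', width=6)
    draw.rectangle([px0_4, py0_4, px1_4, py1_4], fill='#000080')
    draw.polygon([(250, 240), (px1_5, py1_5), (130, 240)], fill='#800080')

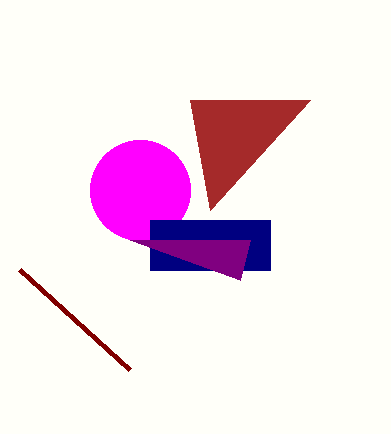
px0_1 = 190, py0_1 = 100, center_x_2 = 140, center_y_2 = 190, radius_2 = 50, px0_3 = 130, py0_3 = 370, px0_4 = 150, py0_4 = 220, px1_4 = 270, py1_4 = 270, px1_5 = 240, py1_5 = 280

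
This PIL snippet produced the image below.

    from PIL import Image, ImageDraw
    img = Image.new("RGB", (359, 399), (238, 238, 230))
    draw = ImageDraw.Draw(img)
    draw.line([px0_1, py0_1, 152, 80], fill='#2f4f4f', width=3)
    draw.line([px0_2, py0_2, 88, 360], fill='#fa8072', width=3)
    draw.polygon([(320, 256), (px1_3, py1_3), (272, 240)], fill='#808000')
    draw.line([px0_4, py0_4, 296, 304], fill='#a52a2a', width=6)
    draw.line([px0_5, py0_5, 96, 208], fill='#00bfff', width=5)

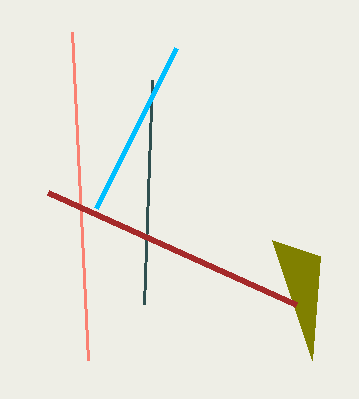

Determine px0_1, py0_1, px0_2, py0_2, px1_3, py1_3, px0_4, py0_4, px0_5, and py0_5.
px0_1 = 144, py0_1 = 304, px0_2 = 72, py0_2 = 32, px1_3 = 312, py1_3 = 360, px0_4 = 48, py0_4 = 192, px0_5 = 176, py0_5 = 48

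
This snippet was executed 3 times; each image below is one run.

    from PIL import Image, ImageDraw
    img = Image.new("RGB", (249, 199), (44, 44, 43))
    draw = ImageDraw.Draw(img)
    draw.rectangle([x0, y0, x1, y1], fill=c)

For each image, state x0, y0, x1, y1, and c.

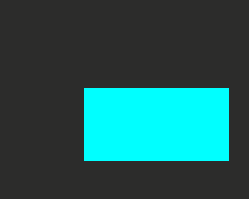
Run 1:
x0 = 84, y0 = 88, x1 = 228, y1 = 160, c = 'cyan'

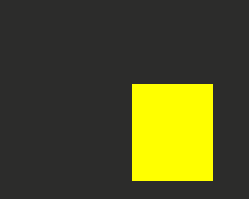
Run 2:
x0 = 132
y0 = 84
x1 = 212
y1 = 180
c = 'yellow'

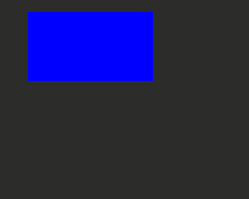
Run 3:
x0 = 28
y0 = 12
x1 = 152
y1 = 80
c = 'blue'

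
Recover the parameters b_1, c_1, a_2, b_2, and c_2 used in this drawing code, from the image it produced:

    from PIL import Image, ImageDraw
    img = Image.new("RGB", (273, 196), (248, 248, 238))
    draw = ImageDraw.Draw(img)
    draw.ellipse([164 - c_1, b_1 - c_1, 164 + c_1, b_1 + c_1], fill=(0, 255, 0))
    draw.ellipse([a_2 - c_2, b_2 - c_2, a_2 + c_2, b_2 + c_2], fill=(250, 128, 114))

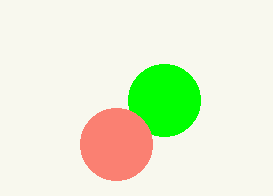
b_1 = 100
c_1 = 36
a_2 = 116
b_2 = 144
c_2 = 36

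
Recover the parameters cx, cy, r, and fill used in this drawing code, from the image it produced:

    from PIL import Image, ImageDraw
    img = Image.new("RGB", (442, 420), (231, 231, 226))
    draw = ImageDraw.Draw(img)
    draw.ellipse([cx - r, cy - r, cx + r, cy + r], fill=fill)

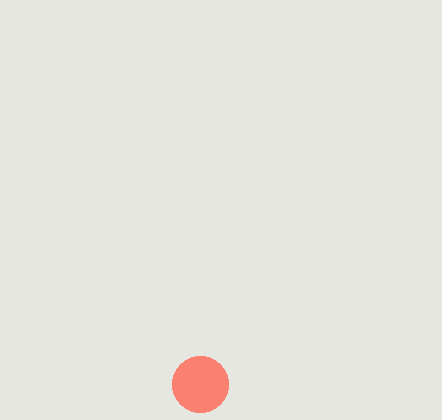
cx = 200, cy = 384, r = 28, fill = 'salmon'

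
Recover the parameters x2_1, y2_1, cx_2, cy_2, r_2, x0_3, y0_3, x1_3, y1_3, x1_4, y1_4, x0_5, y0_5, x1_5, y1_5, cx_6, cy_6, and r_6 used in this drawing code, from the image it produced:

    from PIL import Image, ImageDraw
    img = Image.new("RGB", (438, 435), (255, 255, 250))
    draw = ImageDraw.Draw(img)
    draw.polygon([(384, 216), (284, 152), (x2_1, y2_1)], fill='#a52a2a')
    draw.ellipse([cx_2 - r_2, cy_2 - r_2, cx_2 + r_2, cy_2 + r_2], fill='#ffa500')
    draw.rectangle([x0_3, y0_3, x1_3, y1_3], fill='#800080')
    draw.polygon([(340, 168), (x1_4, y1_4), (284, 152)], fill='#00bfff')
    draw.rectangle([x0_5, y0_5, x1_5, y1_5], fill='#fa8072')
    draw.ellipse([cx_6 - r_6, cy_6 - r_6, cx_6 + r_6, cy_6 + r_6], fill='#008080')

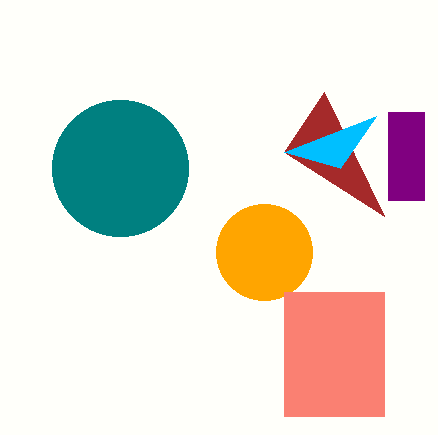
x2_1 = 324
y2_1 = 92
cx_2 = 264
cy_2 = 252
r_2 = 48
x0_3 = 388
y0_3 = 112
x1_3 = 424
y1_3 = 200
x1_4 = 376
y1_4 = 116
x0_5 = 284
y0_5 = 292
x1_5 = 384
y1_5 = 416
cx_6 = 120
cy_6 = 168
r_6 = 68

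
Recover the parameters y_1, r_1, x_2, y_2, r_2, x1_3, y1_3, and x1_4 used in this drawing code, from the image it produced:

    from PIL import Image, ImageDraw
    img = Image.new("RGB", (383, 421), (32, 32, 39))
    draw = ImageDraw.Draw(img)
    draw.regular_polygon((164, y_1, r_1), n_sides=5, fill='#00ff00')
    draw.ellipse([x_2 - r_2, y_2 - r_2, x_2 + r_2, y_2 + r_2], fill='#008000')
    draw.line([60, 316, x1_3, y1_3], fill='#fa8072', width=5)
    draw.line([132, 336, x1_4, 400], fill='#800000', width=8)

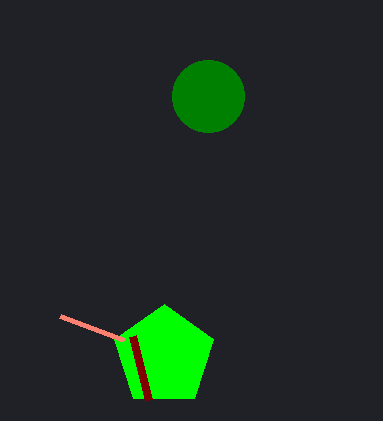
y_1 = 356, r_1 = 52, x_2 = 208, y_2 = 96, r_2 = 36, x1_3 = 124, y1_3 = 340, x1_4 = 148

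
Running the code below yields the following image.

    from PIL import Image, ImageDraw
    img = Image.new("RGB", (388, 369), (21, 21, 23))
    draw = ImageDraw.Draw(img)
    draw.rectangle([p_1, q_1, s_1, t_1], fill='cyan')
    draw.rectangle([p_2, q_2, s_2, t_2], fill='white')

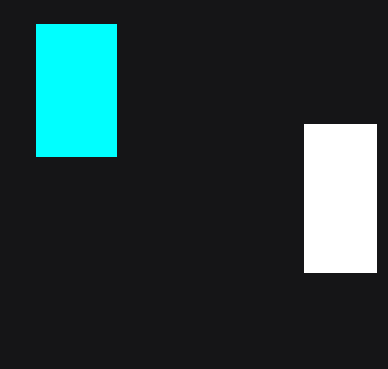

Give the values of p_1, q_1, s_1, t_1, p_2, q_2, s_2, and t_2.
p_1 = 36, q_1 = 24, s_1 = 116, t_1 = 156, p_2 = 304, q_2 = 124, s_2 = 376, t_2 = 272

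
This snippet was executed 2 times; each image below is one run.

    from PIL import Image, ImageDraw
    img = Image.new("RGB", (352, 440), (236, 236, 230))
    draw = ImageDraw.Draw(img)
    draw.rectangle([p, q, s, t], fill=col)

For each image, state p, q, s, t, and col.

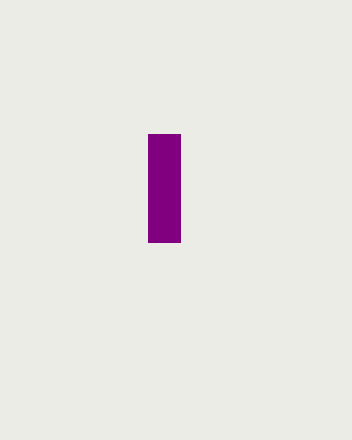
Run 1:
p = 148, q = 134, s = 180, t = 242, col = 'purple'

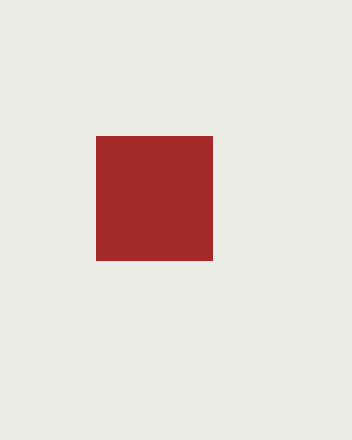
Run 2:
p = 96; q = 136; s = 212; t = 260; col = 'brown'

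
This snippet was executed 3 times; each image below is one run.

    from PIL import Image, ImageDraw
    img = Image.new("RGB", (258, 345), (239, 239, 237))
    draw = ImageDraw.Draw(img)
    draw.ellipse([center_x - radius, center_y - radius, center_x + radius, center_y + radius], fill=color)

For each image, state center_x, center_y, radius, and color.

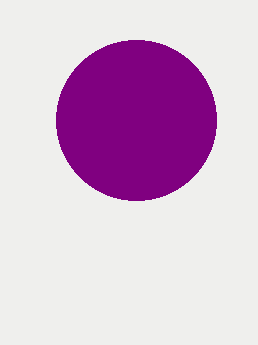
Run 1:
center_x = 136; center_y = 120; radius = 80; color = 'purple'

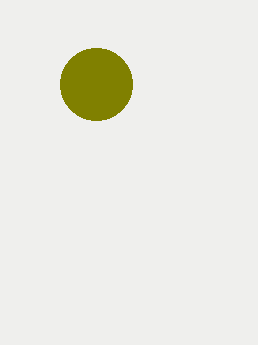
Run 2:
center_x = 96
center_y = 84
radius = 36
color = 'olive'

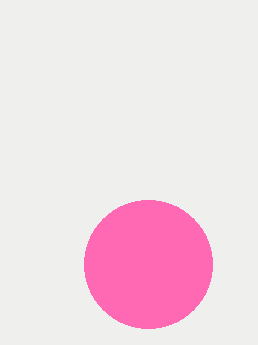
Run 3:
center_x = 148
center_y = 264
radius = 64
color = 'hotpink'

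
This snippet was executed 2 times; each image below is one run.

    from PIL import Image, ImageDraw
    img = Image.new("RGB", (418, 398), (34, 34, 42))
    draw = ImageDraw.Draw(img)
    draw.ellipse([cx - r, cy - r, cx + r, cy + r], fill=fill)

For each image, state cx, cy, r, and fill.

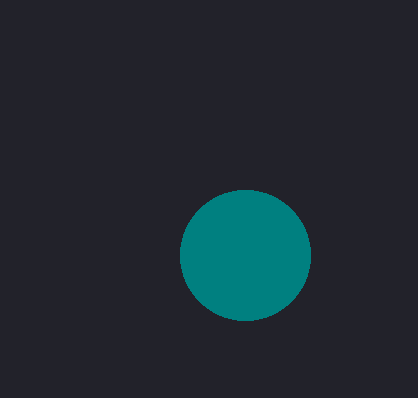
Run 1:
cx = 245, cy = 255, r = 65, fill = 'teal'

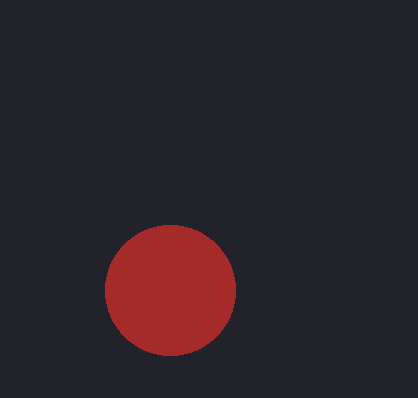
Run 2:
cx = 170; cy = 290; r = 65; fill = 'brown'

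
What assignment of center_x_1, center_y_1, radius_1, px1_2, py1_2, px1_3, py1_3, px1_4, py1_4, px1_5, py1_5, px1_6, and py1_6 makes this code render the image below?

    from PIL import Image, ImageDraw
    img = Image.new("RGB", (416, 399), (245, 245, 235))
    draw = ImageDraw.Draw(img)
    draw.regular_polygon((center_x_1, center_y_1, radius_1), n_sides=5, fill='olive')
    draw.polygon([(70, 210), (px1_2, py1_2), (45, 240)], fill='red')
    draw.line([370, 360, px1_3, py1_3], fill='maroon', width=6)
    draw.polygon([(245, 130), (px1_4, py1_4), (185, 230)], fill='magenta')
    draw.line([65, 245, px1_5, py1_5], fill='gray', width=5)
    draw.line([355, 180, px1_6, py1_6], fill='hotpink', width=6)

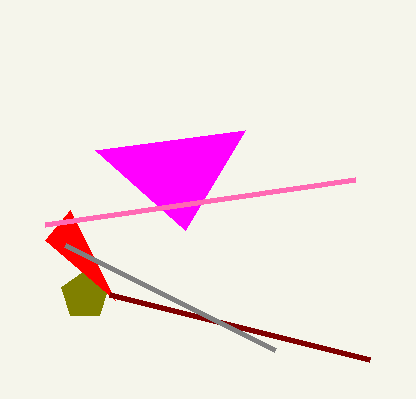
center_x_1 = 85, center_y_1 = 295, radius_1 = 25, px1_2 = 115, py1_2 = 300, px1_3 = 110, py1_3 = 295, px1_4 = 95, py1_4 = 150, px1_5 = 275, py1_5 = 350, px1_6 = 45, py1_6 = 225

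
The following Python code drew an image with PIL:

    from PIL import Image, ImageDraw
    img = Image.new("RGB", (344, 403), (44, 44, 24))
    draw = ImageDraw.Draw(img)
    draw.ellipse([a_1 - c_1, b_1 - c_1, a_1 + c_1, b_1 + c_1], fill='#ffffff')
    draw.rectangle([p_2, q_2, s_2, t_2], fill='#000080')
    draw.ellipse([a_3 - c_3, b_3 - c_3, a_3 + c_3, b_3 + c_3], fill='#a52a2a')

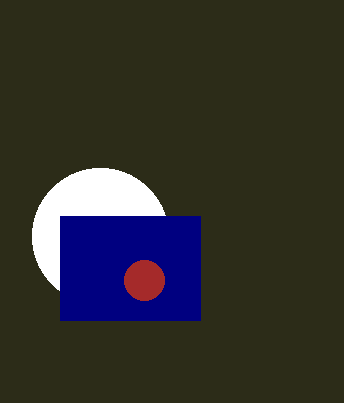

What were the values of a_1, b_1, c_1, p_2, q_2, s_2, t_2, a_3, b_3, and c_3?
a_1 = 100
b_1 = 236
c_1 = 68
p_2 = 60
q_2 = 216
s_2 = 200
t_2 = 320
a_3 = 144
b_3 = 280
c_3 = 20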